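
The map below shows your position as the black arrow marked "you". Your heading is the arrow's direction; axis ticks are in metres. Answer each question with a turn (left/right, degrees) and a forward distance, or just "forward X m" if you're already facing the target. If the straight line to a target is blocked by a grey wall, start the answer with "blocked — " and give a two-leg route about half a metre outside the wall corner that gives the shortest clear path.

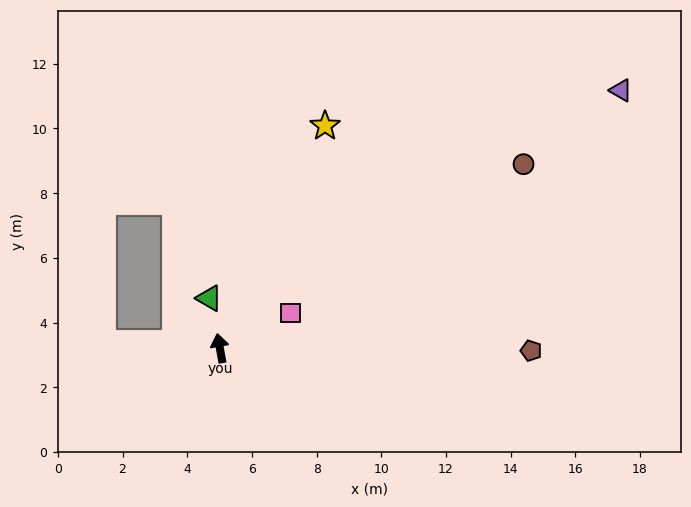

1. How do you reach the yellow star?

turn right 35°, forward 7.6 m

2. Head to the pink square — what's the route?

turn right 74°, forward 2.4 m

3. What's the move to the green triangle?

forward 1.6 m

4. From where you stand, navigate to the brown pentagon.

turn right 101°, forward 9.6 m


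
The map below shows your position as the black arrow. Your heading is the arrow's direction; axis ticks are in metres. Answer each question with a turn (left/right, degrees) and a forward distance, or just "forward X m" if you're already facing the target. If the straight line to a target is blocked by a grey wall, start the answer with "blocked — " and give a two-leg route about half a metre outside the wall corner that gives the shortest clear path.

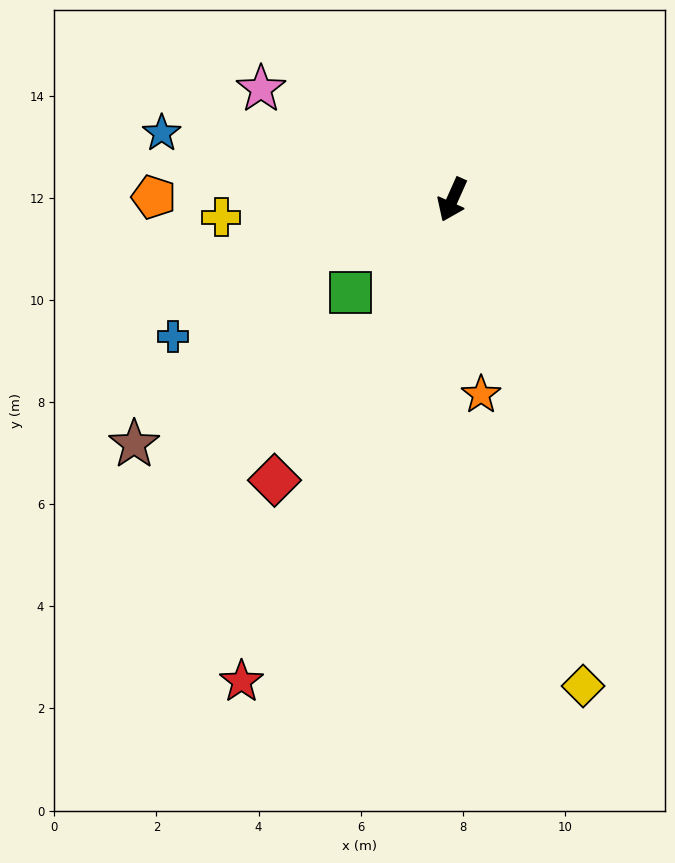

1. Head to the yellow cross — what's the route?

turn right 62°, forward 4.5 m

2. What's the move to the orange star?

turn left 32°, forward 3.9 m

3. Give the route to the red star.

forward 10.3 m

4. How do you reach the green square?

turn right 24°, forward 2.7 m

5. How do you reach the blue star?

turn right 79°, forward 5.8 m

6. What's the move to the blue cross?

turn right 40°, forward 6.1 m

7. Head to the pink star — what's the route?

turn right 96°, forward 4.3 m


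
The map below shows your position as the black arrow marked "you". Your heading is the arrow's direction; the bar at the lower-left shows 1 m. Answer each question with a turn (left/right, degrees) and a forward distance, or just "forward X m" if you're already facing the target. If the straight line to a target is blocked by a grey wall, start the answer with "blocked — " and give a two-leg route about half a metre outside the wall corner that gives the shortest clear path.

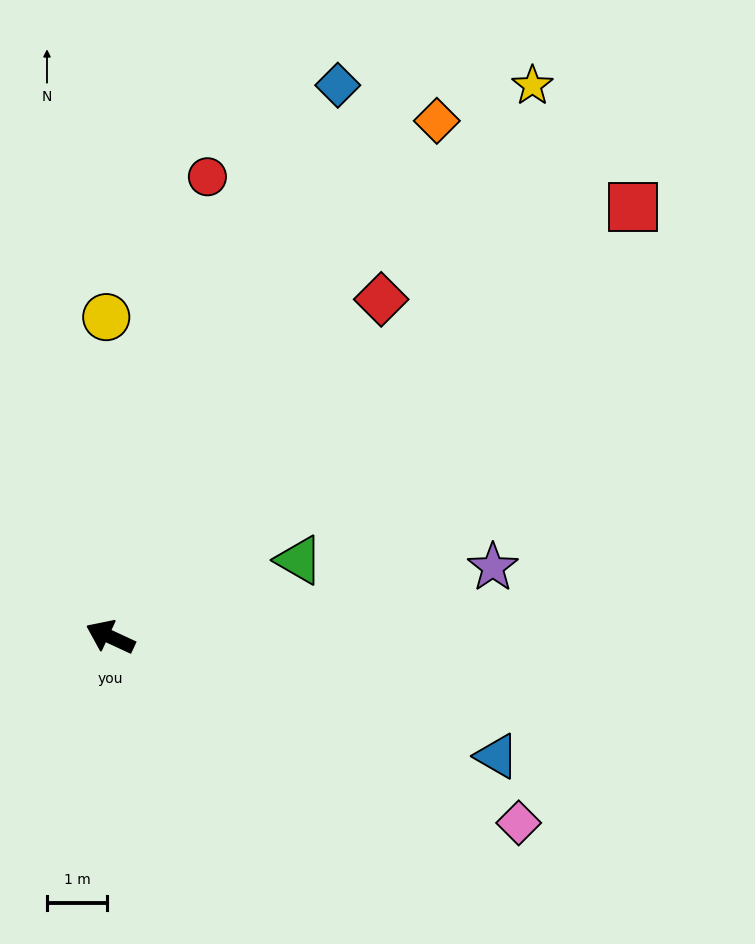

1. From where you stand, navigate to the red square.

turn right 116°, forward 11.3 m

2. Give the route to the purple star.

turn right 145°, forward 6.5 m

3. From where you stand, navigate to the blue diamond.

turn right 88°, forward 10.0 m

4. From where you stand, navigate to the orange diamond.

turn right 97°, forward 10.2 m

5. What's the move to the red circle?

turn right 77°, forward 7.9 m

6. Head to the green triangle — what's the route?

turn right 133°, forward 3.4 m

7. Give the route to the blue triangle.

turn right 172°, forward 6.8 m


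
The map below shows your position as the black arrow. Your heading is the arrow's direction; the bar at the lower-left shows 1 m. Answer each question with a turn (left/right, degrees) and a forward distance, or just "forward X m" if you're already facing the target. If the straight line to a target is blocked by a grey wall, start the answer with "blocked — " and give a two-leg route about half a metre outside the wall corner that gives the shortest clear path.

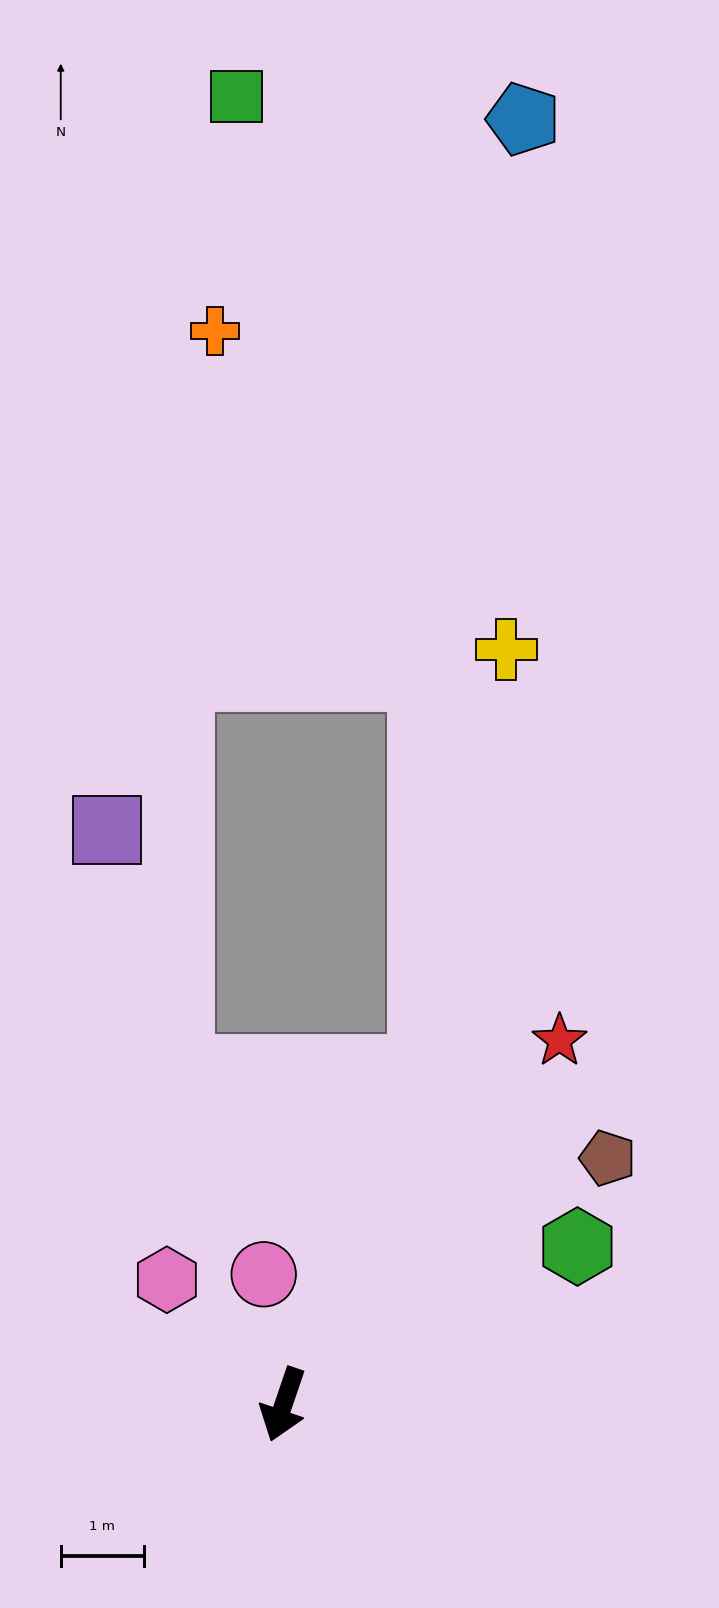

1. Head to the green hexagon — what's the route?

turn left 137°, forward 4.0 m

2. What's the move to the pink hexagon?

turn right 118°, forward 2.1 m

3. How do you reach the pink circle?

turn right 153°, forward 1.6 m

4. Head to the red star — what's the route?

turn left 162°, forward 5.5 m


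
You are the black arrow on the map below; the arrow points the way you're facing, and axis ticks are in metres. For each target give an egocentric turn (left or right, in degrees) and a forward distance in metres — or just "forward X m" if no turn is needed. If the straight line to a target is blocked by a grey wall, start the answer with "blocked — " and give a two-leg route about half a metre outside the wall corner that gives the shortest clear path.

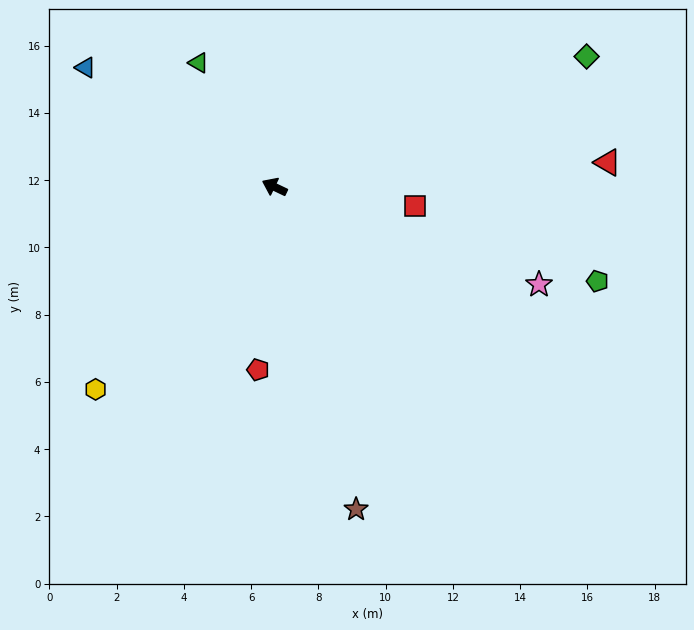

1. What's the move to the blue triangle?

turn right 7°, forward 6.7 m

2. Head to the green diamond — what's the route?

turn right 132°, forward 10.1 m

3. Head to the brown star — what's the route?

turn left 130°, forward 9.9 m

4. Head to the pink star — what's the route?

turn right 175°, forward 8.4 m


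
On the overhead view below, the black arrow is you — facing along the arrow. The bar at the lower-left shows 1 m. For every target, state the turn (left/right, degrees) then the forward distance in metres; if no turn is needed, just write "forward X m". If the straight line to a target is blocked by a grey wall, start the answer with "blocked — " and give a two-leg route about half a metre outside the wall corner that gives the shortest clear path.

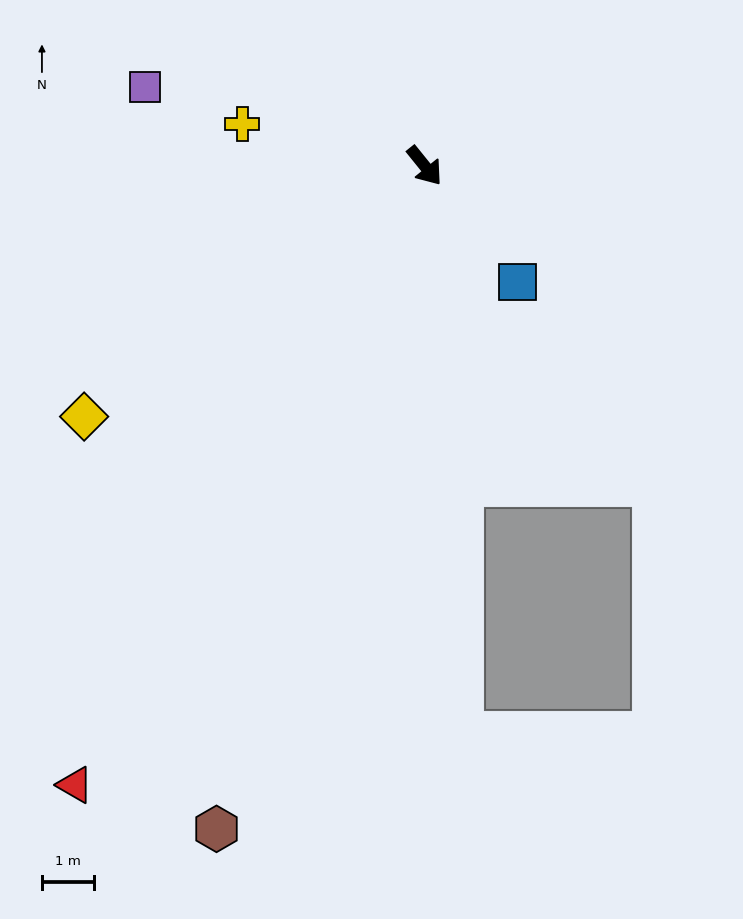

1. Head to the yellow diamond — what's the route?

turn right 93°, forward 8.1 m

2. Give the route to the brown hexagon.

turn right 56°, forward 13.4 m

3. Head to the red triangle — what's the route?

turn right 68°, forward 13.7 m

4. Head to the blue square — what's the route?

forward 2.9 m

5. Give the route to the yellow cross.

turn right 142°, forward 3.6 m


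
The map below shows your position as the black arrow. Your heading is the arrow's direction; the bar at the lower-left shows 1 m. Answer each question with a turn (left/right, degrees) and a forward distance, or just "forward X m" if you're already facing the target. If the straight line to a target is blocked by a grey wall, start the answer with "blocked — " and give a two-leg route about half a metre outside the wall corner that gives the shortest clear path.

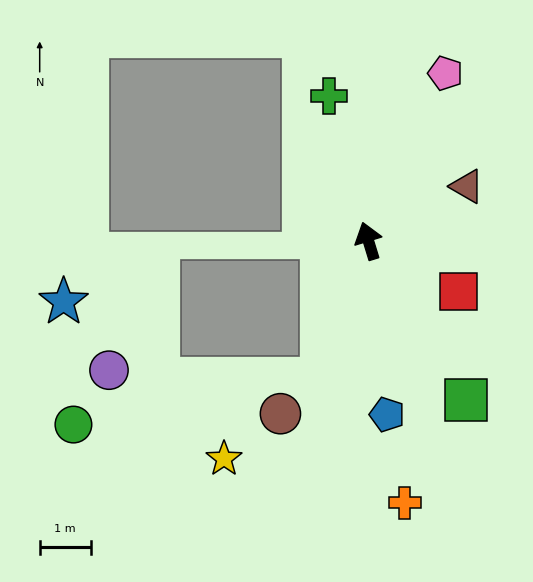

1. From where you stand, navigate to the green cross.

forward 2.9 m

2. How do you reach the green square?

turn right 166°, forward 3.7 m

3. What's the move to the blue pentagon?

turn left 169°, forward 3.4 m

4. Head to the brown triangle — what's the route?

turn right 78°, forward 2.2 m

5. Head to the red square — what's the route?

turn right 137°, forward 2.0 m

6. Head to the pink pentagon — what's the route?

turn right 42°, forward 3.6 m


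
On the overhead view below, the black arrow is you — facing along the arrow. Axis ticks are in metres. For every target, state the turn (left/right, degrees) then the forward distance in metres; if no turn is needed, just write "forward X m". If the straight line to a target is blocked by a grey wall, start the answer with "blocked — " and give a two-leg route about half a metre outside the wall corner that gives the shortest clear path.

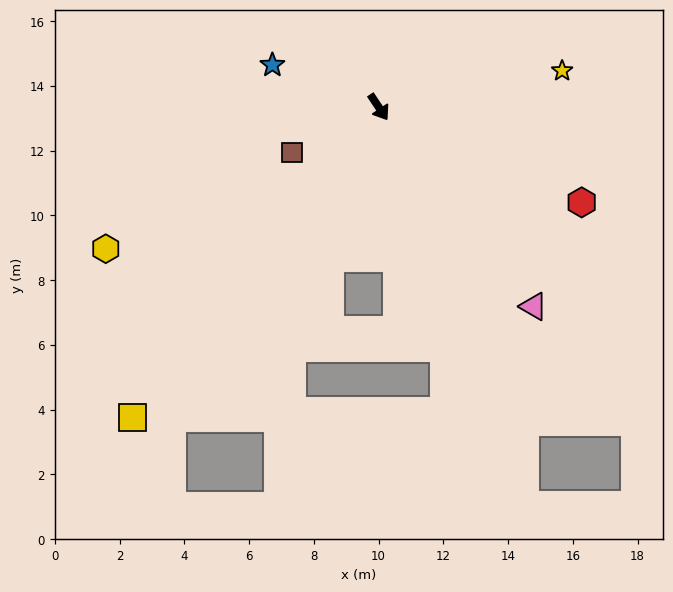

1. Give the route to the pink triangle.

turn left 4°, forward 7.8 m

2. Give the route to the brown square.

turn right 96°, forward 3.0 m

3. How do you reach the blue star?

turn right 145°, forward 3.5 m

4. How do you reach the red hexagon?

turn left 31°, forward 6.9 m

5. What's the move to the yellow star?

turn left 68°, forward 5.8 m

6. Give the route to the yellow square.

turn right 72°, forward 12.2 m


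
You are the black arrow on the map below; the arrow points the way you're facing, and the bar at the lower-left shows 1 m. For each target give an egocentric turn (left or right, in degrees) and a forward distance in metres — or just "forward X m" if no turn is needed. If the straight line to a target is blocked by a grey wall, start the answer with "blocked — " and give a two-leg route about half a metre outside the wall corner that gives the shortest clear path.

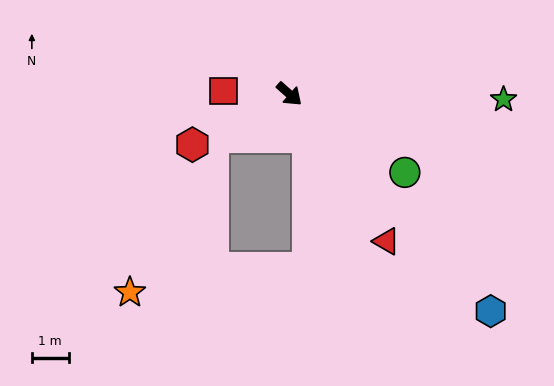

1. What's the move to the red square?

turn right 141°, forward 1.8 m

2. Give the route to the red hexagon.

turn right 111°, forward 3.0 m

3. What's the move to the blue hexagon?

turn right 6°, forward 8.1 m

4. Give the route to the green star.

turn left 40°, forward 5.8 m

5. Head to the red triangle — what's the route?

turn right 15°, forward 4.8 m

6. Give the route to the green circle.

turn left 7°, forward 3.8 m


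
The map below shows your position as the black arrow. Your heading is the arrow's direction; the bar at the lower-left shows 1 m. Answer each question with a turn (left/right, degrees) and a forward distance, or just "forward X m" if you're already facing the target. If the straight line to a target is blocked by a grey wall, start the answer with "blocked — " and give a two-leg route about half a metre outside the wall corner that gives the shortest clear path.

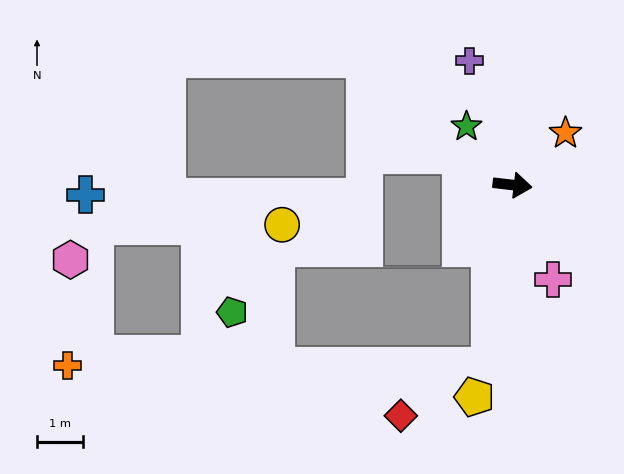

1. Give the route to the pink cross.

turn right 60°, forward 2.2 m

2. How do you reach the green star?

turn left 135°, forward 1.6 m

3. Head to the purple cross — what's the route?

turn left 116°, forward 2.8 m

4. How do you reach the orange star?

turn left 51°, forward 1.6 m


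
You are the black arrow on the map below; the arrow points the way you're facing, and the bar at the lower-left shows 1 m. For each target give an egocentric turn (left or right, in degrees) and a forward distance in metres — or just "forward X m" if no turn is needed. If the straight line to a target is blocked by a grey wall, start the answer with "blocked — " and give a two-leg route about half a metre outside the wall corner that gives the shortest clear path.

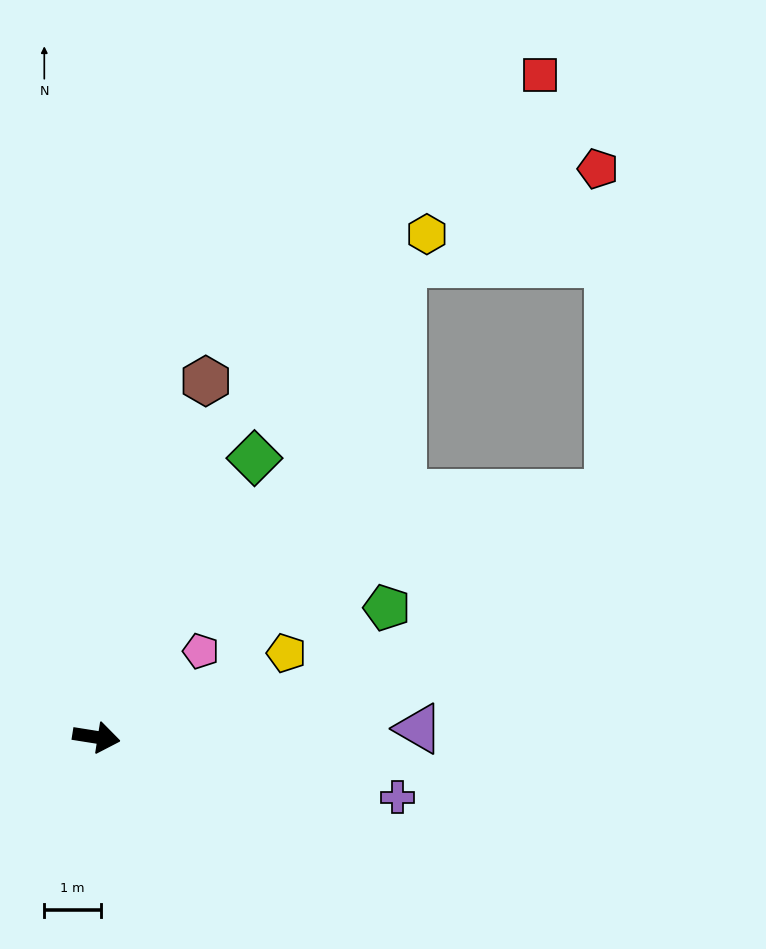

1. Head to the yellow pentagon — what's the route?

turn left 33°, forward 3.7 m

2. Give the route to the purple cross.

turn right 2°, forward 5.4 m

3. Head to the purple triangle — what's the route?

turn left 11°, forward 5.7 m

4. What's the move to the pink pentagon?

turn left 48°, forward 2.4 m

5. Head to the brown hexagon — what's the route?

turn left 82°, forward 6.6 m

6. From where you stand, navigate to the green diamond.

turn left 69°, forward 5.7 m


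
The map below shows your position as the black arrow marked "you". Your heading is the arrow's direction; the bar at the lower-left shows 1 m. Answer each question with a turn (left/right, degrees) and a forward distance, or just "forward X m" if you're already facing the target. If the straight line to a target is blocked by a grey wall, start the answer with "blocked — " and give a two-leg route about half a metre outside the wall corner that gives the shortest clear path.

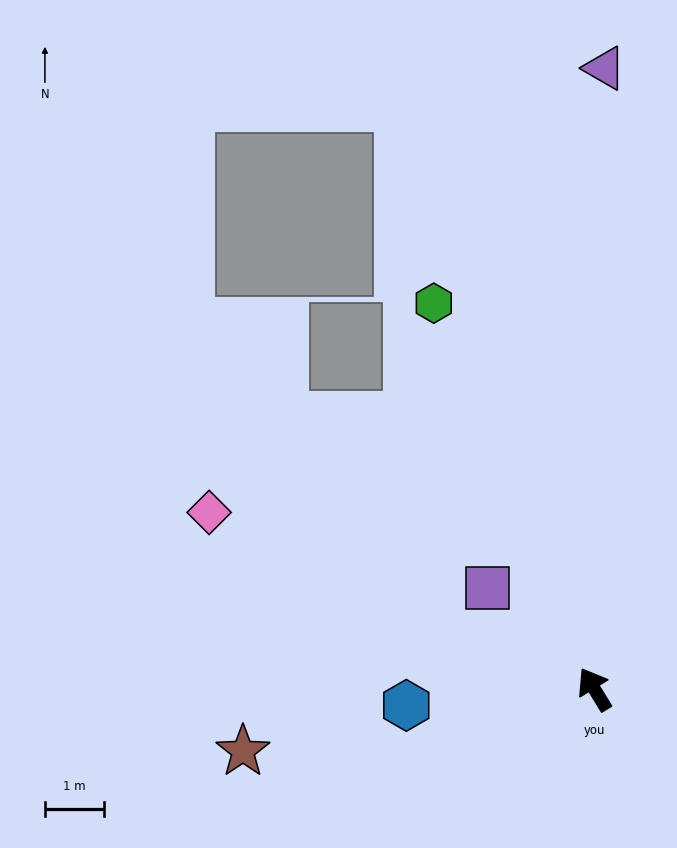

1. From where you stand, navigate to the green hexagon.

turn right 9°, forward 7.0 m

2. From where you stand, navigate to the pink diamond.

turn left 34°, forward 7.1 m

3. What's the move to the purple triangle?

turn right 32°, forward 10.5 m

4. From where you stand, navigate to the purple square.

turn left 15°, forward 2.5 m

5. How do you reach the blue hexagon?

turn left 64°, forward 3.2 m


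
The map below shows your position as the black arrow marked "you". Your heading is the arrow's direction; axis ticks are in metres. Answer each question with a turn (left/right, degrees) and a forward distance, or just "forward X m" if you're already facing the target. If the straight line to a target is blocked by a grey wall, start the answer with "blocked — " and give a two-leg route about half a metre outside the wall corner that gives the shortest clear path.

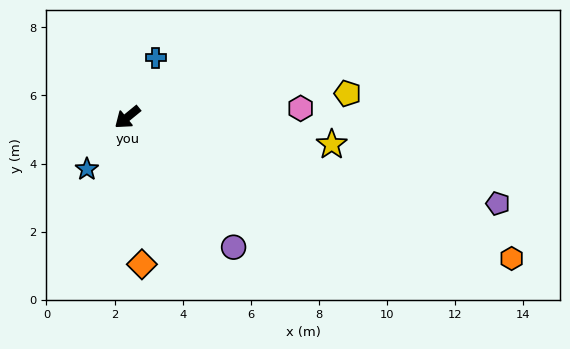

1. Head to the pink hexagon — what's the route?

turn left 144°, forward 5.1 m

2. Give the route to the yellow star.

turn left 133°, forward 6.1 m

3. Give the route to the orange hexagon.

turn left 121°, forward 12.0 m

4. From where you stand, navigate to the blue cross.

turn right 155°, forward 1.9 m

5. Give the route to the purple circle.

turn left 90°, forward 4.9 m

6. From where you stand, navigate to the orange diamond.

turn left 56°, forward 4.3 m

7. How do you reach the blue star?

turn left 13°, forward 1.9 m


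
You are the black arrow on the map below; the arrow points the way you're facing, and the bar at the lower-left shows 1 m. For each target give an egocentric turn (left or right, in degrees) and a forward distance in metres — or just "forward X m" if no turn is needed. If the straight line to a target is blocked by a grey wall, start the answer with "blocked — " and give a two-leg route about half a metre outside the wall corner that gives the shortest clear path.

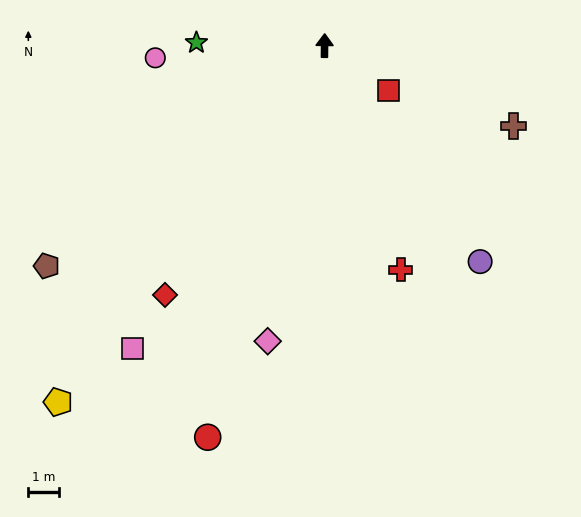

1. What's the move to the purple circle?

turn right 144°, forward 8.6 m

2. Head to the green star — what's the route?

turn left 89°, forward 4.1 m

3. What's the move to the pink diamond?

turn left 170°, forward 9.7 m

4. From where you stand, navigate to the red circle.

turn left 164°, forward 13.2 m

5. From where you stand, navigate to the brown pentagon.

turn left 129°, forward 11.4 m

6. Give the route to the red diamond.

turn left 148°, forward 9.5 m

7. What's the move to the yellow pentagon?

turn left 144°, forward 14.4 m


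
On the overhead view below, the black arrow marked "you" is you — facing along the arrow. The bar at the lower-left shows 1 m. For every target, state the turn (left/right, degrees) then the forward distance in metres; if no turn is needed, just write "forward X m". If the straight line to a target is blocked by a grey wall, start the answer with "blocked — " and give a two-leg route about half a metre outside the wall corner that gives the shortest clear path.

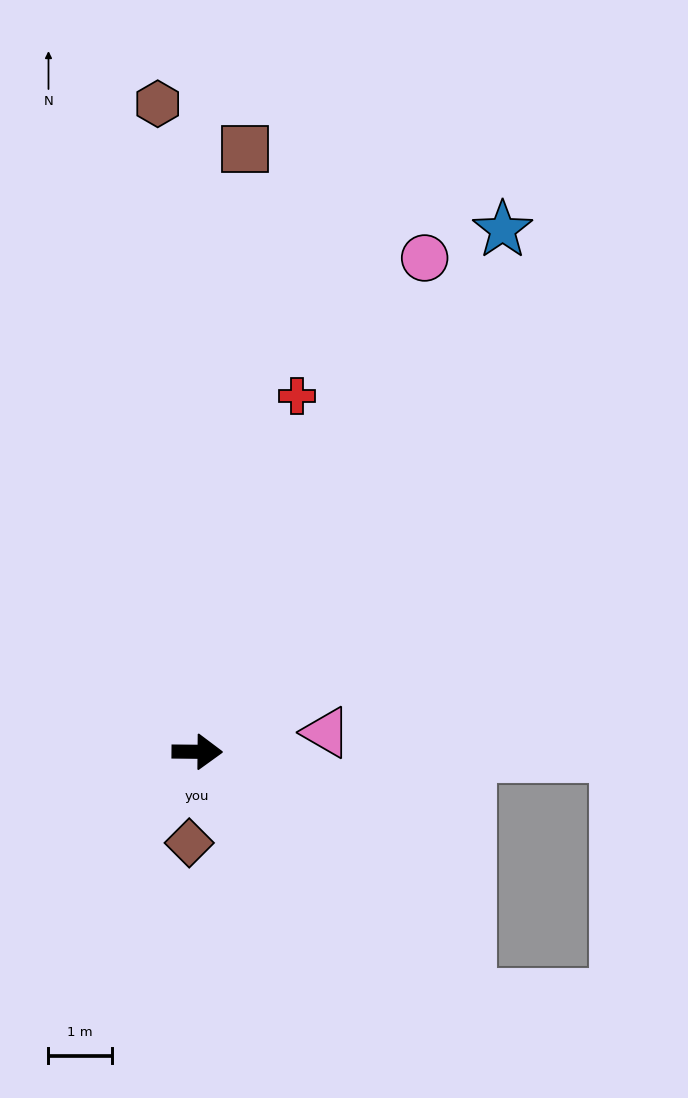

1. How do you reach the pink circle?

turn left 66°, forward 8.6 m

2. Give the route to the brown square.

turn left 86°, forward 9.6 m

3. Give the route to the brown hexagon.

turn left 94°, forward 10.3 m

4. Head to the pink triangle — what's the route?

turn left 9°, forward 2.1 m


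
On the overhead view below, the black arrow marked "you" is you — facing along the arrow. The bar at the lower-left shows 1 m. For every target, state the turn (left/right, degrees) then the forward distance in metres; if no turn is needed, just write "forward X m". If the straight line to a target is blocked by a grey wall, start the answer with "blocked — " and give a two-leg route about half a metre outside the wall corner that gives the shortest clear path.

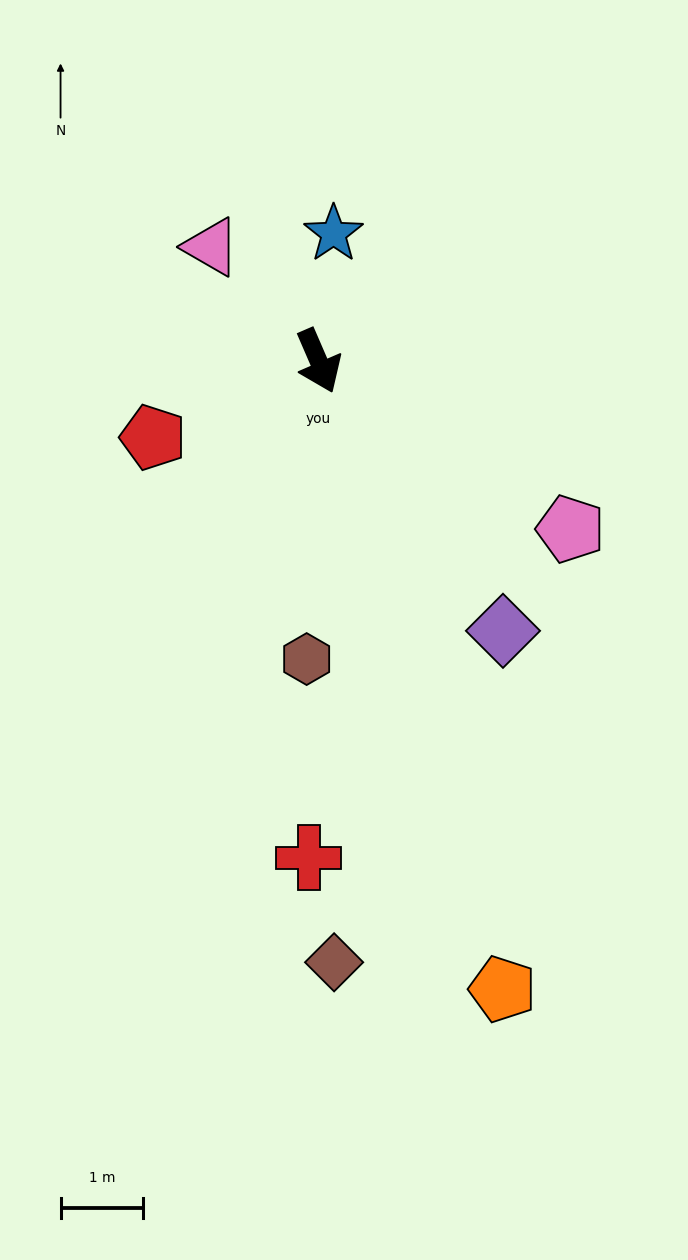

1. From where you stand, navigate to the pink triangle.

turn right 160°, forward 1.9 m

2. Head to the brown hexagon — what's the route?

turn right 26°, forward 3.6 m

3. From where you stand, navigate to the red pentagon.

turn right 89°, forward 2.2 m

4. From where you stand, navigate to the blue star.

turn left 150°, forward 1.6 m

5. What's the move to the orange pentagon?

turn right 7°, forward 7.9 m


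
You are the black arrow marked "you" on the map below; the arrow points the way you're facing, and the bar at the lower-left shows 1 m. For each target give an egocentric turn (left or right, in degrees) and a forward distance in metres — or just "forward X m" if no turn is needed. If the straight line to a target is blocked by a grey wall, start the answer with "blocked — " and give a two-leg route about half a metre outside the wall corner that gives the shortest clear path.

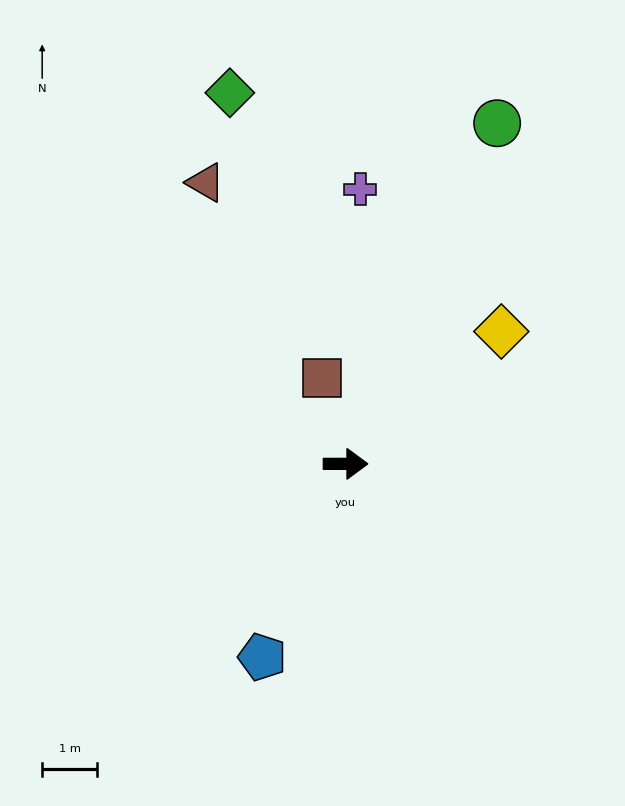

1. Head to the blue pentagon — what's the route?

turn right 113°, forward 3.8 m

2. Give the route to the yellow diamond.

turn left 40°, forward 3.7 m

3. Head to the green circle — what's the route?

turn left 66°, forward 6.8 m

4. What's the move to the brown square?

turn left 105°, forward 1.6 m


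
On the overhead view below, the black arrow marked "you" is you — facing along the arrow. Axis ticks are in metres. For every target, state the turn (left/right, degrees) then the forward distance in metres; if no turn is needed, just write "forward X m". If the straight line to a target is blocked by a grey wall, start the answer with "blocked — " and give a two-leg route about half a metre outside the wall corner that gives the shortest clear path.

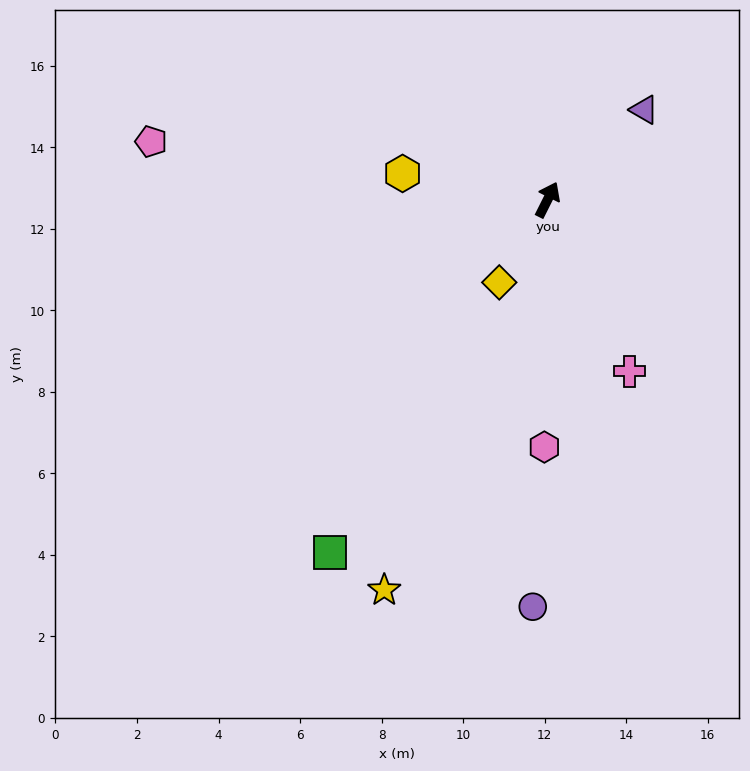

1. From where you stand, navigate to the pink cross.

turn right 128°, forward 4.7 m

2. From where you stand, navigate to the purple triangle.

turn right 20°, forward 3.2 m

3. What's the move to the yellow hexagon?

turn left 106°, forward 3.6 m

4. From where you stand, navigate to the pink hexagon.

turn right 154°, forward 6.1 m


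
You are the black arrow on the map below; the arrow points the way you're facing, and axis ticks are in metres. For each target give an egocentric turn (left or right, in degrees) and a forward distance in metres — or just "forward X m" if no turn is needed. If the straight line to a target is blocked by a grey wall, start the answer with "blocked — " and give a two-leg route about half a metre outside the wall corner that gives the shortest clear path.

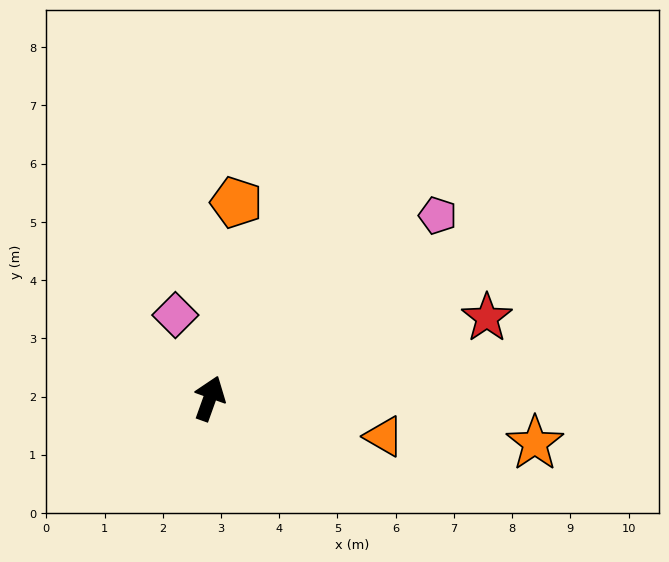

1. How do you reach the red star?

turn right 54°, forward 5.0 m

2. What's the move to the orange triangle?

turn right 83°, forward 3.1 m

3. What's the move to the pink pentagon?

turn right 32°, forward 5.0 m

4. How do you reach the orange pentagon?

turn left 12°, forward 3.4 m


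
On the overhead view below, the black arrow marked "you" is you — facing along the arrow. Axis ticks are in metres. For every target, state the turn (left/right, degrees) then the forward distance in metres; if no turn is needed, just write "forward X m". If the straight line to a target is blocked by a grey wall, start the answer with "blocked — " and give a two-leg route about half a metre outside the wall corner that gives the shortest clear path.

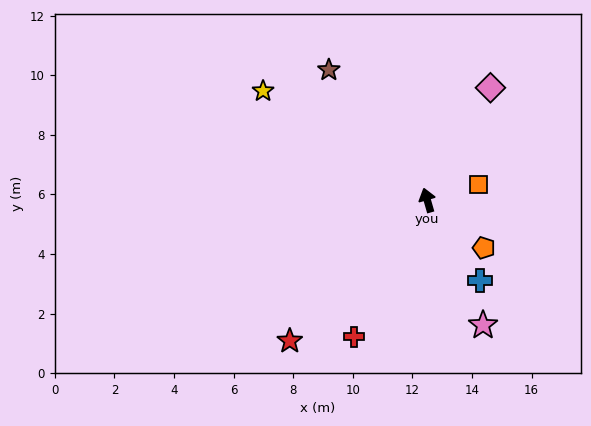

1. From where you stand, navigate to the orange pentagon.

turn right 146°, forward 2.5 m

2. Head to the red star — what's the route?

turn left 120°, forward 6.6 m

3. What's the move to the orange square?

turn right 89°, forward 1.8 m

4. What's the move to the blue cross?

turn right 163°, forward 3.2 m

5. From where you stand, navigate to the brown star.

turn left 21°, forward 5.5 m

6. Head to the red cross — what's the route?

turn left 136°, forward 5.2 m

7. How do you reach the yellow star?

turn left 40°, forward 6.6 m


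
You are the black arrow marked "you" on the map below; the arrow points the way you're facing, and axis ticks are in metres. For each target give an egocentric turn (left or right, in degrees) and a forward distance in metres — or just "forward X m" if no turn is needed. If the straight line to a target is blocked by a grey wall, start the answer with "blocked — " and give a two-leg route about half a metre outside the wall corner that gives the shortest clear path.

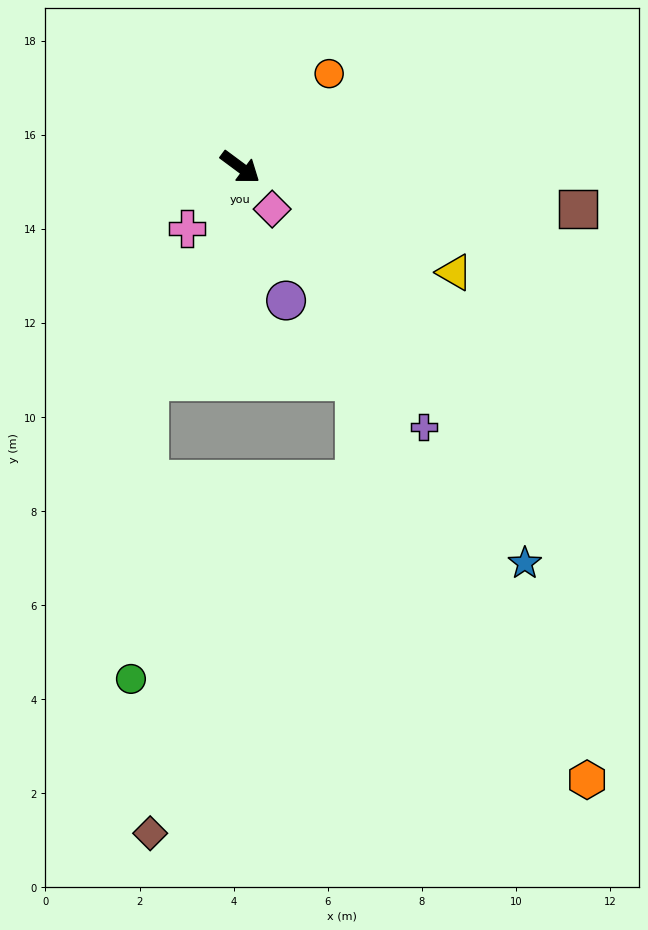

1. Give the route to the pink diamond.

turn right 16°, forward 1.1 m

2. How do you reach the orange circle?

turn left 83°, forward 2.7 m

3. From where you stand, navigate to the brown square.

turn left 29°, forward 7.2 m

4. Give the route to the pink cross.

turn right 94°, forward 1.7 m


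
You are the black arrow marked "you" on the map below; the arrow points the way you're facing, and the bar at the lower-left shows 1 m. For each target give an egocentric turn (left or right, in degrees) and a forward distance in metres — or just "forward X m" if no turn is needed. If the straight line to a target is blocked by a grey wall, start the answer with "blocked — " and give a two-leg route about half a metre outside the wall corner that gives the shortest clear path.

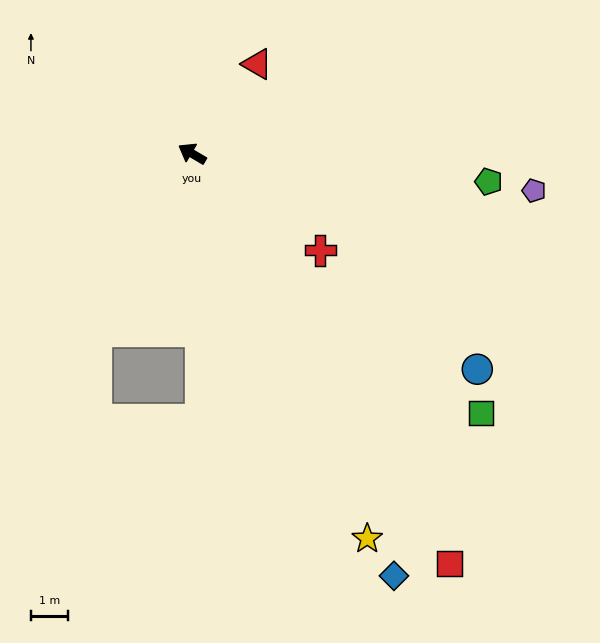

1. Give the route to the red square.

turn left 153°, forward 13.2 m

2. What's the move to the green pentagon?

turn right 155°, forward 8.1 m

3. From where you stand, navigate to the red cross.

turn left 174°, forward 4.4 m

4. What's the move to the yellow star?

turn left 145°, forward 11.5 m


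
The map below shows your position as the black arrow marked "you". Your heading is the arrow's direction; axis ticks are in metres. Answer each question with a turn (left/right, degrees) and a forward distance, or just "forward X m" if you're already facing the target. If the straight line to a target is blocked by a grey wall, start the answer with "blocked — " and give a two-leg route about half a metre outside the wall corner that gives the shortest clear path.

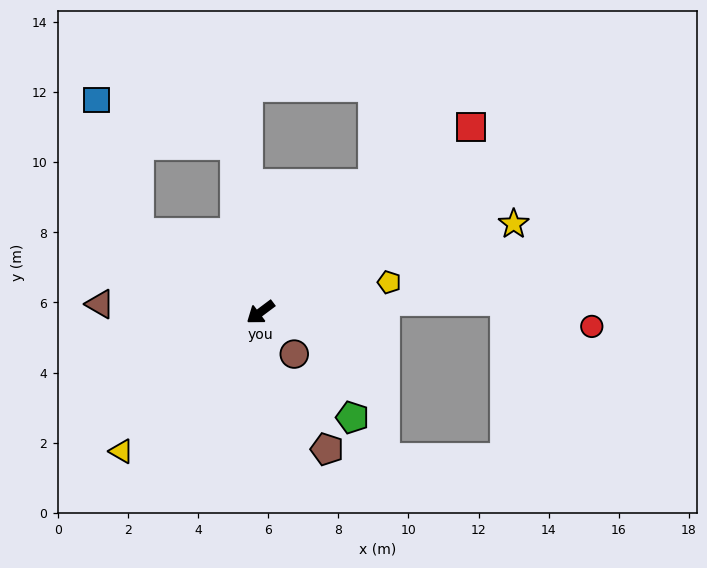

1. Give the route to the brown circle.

turn left 92°, forward 1.5 m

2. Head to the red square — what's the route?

turn right 175°, forward 8.0 m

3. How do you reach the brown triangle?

turn right 40°, forward 4.6 m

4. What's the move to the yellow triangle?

turn left 8°, forward 5.6 m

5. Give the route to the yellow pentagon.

turn left 156°, forward 3.8 m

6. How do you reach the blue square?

blocked — turn right 70°, forward 4.1 m, then turn right 39°, forward 4.0 m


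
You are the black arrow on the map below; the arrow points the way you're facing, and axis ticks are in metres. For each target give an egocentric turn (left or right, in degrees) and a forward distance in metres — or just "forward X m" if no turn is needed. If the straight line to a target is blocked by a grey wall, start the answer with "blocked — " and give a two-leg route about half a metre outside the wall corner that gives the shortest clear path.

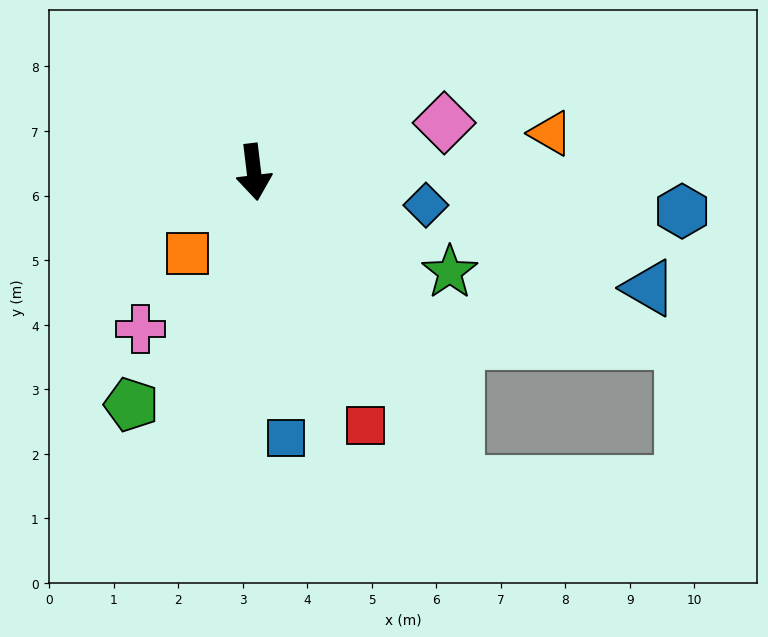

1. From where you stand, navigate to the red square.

turn left 17°, forward 4.3 m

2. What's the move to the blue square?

forward 4.2 m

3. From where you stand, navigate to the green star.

turn left 56°, forward 3.4 m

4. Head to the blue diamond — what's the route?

turn left 72°, forward 2.7 m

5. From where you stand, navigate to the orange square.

turn right 46°, forward 1.6 m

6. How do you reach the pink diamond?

turn left 98°, forward 3.0 m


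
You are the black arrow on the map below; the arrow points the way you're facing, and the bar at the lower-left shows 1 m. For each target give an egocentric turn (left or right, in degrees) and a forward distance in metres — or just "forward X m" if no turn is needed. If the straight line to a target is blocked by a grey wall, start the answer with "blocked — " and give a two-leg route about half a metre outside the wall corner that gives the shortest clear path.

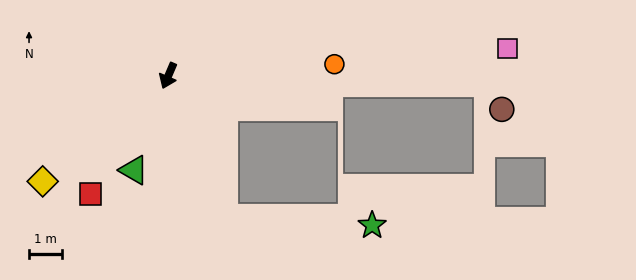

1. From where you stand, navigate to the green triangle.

turn left 3°, forward 3.1 m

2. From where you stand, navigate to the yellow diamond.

turn right 27°, forward 5.0 m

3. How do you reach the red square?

turn right 10°, forward 4.3 m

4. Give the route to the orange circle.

turn left 117°, forward 5.1 m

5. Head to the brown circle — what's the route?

blocked — turn left 112°, forward 9.8 m, then turn right 60°, forward 0.9 m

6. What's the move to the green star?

blocked — turn left 45°, forward 4.7 m, then turn left 65°, forward 4.5 m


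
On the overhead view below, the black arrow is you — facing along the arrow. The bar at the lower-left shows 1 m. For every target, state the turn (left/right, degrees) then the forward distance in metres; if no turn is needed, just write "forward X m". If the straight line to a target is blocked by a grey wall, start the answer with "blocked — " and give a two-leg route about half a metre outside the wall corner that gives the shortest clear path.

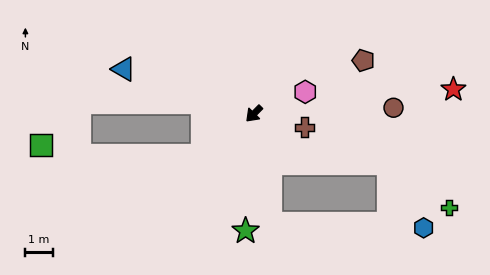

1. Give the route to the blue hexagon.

blocked — turn left 53°, forward 4.0 m, then turn left 80°, forward 5.5 m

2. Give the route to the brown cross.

turn left 120°, forward 1.9 m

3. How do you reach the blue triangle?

turn right 64°, forward 5.0 m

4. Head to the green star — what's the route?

turn left 41°, forward 4.3 m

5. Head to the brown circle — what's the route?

turn left 137°, forward 5.1 m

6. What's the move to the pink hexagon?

turn left 158°, forward 2.0 m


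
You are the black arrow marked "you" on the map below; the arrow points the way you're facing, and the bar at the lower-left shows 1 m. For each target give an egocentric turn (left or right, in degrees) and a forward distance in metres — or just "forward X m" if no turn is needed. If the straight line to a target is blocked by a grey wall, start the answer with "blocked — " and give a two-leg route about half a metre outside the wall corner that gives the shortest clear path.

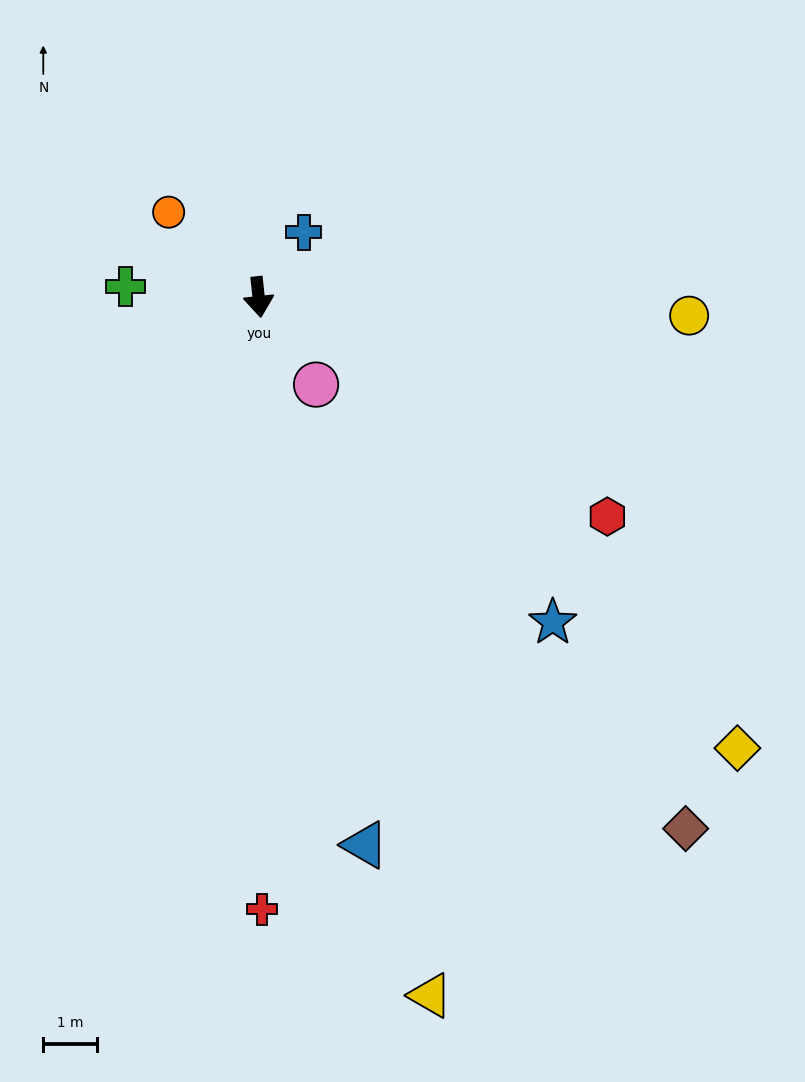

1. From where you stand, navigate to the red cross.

turn right 6°, forward 11.3 m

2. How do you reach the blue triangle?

turn left 5°, forward 10.3 m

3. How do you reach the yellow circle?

turn left 81°, forward 8.0 m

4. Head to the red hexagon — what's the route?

turn left 52°, forward 7.6 m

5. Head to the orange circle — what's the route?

turn right 139°, forward 2.3 m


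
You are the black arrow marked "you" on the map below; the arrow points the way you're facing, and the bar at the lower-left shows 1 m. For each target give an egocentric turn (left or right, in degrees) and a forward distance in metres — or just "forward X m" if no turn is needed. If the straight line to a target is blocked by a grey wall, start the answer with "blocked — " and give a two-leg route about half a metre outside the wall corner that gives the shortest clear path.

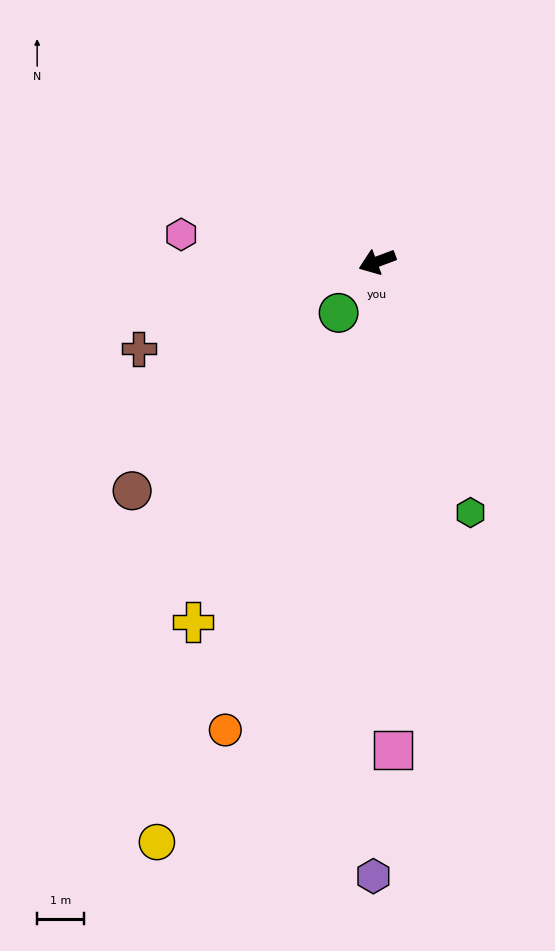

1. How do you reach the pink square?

turn left 71°, forward 10.4 m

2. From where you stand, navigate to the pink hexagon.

turn right 28°, forward 4.2 m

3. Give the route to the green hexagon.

turn left 90°, forward 5.7 m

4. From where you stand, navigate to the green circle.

turn left 33°, forward 1.4 m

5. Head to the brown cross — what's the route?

forward 5.4 m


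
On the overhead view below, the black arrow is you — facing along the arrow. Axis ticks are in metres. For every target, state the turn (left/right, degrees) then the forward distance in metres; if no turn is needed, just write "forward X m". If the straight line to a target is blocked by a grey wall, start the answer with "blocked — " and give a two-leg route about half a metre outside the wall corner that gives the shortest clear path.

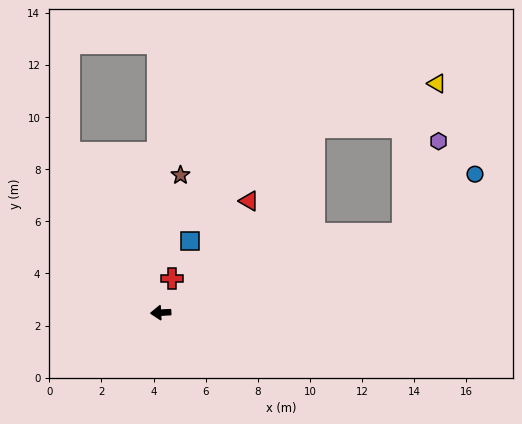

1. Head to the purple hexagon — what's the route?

blocked — turn right 165°, forward 9.8 m, then turn left 51°, forward 3.8 m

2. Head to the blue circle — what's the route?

blocked — turn right 165°, forward 9.8 m, then turn left 21°, forward 3.6 m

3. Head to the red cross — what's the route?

turn right 111°, forward 1.4 m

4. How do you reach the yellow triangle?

blocked — turn right 165°, forward 9.8 m, then turn left 59°, forward 5.9 m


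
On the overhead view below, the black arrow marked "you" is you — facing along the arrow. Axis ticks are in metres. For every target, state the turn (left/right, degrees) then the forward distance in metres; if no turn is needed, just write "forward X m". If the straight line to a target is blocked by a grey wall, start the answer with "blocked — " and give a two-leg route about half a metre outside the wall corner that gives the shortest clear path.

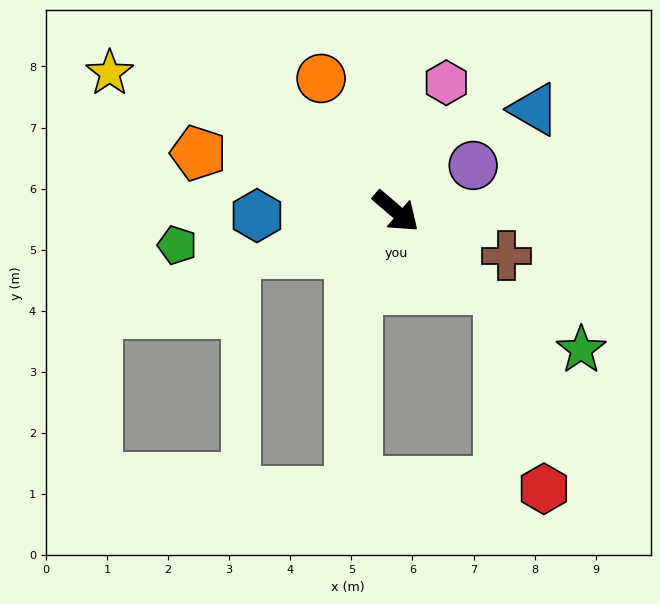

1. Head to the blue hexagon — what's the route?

turn right 138°, forward 2.3 m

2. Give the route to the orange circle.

turn left 160°, forward 2.5 m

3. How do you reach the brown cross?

turn left 19°, forward 1.9 m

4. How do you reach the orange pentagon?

turn right 156°, forward 3.4 m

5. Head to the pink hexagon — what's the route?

turn left 109°, forward 2.3 m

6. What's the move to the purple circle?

turn left 71°, forward 1.5 m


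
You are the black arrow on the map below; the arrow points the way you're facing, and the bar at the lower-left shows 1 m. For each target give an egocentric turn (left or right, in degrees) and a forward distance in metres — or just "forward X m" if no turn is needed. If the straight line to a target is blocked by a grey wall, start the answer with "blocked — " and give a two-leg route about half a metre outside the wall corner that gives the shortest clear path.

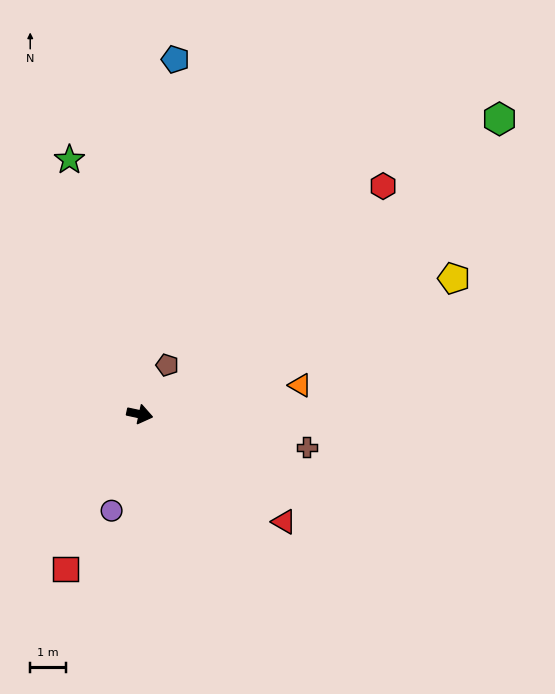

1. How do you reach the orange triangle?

turn left 22°, forward 4.6 m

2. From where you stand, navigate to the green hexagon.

turn left 52°, forward 13.1 m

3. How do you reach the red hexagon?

turn left 55°, forward 9.4 m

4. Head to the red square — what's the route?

turn right 103°, forward 4.8 m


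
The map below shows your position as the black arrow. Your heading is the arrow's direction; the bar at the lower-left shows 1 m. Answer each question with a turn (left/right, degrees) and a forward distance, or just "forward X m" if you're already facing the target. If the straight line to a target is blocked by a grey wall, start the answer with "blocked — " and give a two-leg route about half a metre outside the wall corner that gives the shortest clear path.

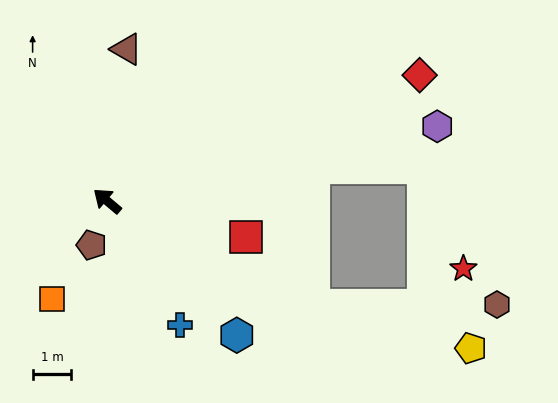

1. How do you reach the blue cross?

turn left 161°, forward 3.7 m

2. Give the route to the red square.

turn right 154°, forward 3.7 m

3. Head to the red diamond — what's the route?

turn right 118°, forward 8.7 m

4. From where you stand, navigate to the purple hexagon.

turn right 127°, forward 8.7 m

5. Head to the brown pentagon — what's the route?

turn left 111°, forward 1.2 m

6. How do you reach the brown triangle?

turn right 57°, forward 4.0 m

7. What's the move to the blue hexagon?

turn left 174°, forward 4.8 m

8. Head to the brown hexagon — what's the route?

blocked — turn right 167°, forward 6.0 m, then turn left 27°, forward 4.7 m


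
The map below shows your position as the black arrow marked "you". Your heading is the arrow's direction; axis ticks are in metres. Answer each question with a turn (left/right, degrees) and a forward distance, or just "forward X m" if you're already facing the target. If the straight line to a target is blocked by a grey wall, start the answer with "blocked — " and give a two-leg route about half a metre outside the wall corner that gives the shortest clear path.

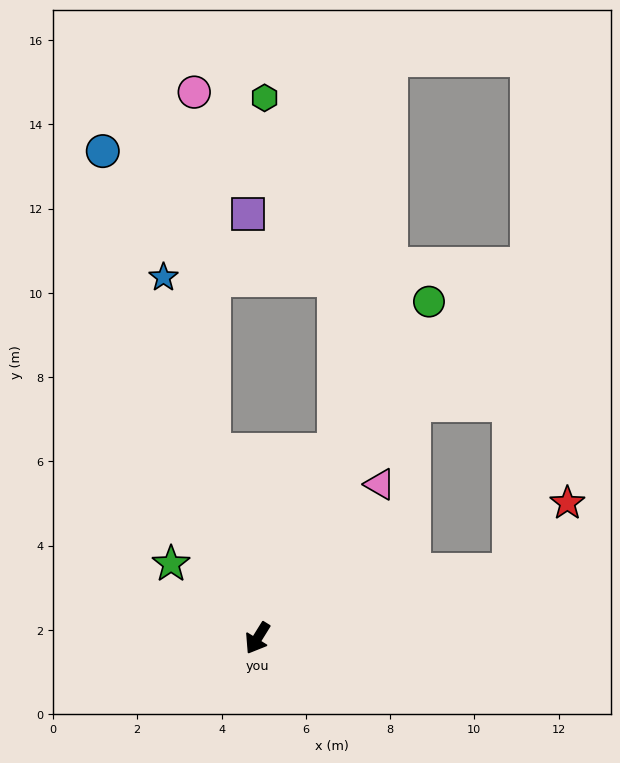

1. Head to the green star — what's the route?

turn right 99°, forward 2.7 m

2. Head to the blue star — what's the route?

turn right 134°, forward 8.9 m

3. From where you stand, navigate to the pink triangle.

turn left 173°, forward 4.7 m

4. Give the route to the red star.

blocked — turn left 137°, forward 6.2 m, then turn left 34°, forward 2.1 m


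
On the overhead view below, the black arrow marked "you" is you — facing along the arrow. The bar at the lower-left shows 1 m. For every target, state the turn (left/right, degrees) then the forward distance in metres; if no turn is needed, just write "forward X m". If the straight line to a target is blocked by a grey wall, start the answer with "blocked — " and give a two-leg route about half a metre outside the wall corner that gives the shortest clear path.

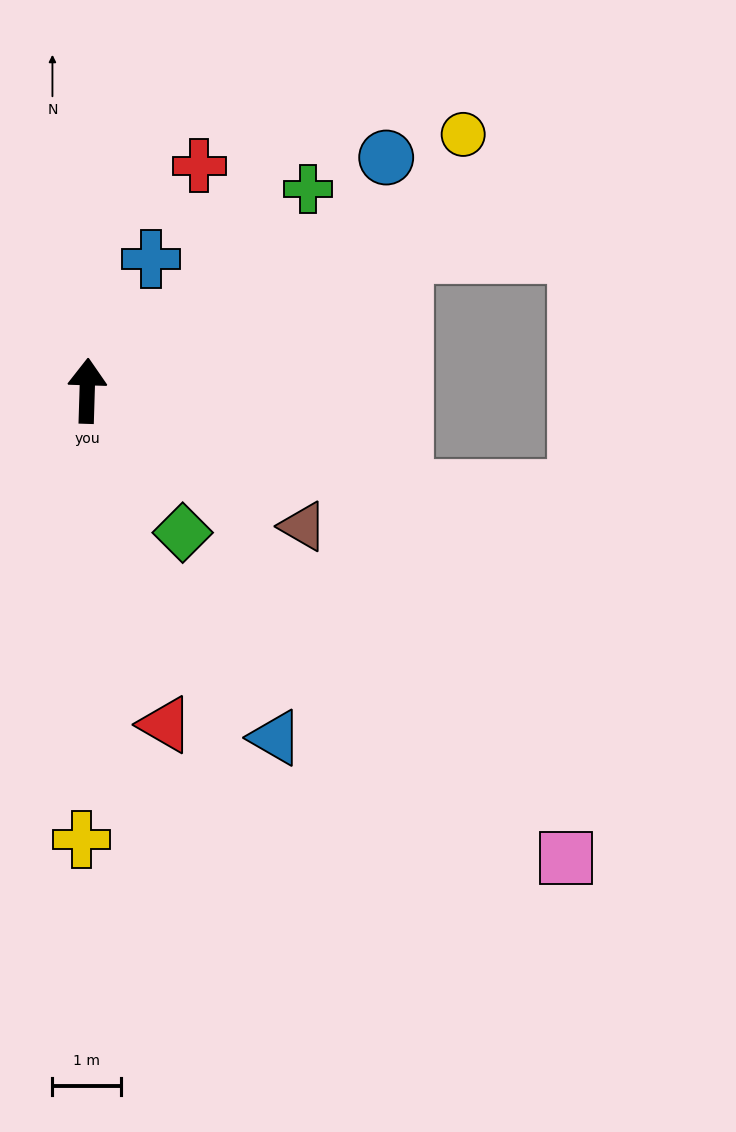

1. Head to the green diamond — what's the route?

turn right 144°, forward 2.5 m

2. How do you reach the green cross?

turn right 46°, forward 4.4 m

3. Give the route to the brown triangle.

turn right 120°, forward 3.7 m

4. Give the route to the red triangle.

turn right 165°, forward 5.0 m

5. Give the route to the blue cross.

turn right 24°, forward 2.1 m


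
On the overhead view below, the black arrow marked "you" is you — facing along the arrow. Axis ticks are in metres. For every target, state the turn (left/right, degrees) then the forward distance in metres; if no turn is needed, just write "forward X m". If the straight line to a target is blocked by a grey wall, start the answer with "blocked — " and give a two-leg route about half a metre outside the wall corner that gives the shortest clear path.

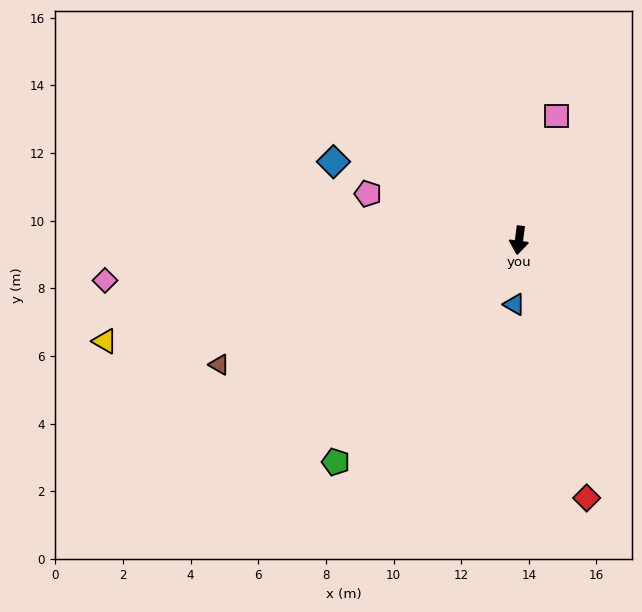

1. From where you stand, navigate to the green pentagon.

turn right 32°, forward 8.5 m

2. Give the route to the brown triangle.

turn right 60°, forward 9.6 m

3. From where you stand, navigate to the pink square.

turn left 171°, forward 3.8 m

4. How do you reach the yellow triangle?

turn right 69°, forward 12.6 m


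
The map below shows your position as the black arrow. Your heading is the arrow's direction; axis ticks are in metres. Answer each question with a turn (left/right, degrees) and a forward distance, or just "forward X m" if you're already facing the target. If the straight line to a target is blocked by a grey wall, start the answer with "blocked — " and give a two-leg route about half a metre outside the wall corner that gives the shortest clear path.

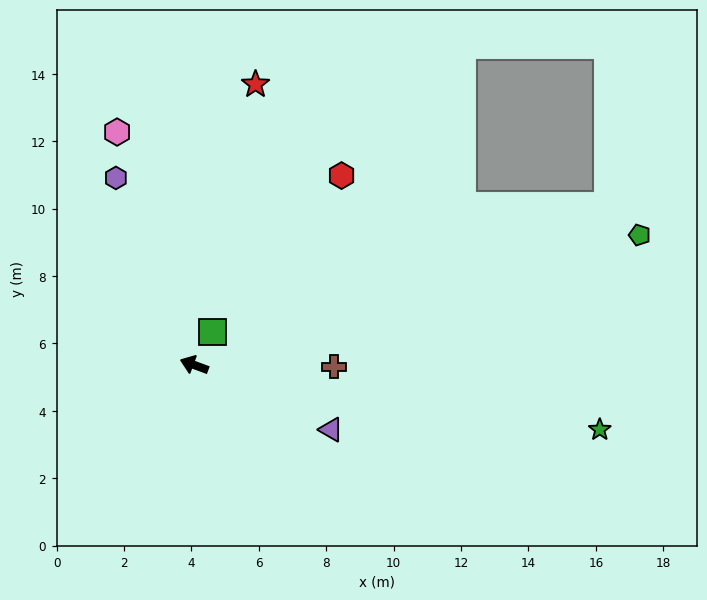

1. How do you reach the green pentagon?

turn right 143°, forward 13.8 m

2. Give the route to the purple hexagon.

turn right 47°, forward 6.0 m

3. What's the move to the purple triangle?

turn left 175°, forward 4.5 m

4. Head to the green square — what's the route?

turn right 99°, forward 1.1 m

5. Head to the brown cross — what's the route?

turn right 160°, forward 4.1 m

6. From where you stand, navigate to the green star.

turn right 169°, forward 12.2 m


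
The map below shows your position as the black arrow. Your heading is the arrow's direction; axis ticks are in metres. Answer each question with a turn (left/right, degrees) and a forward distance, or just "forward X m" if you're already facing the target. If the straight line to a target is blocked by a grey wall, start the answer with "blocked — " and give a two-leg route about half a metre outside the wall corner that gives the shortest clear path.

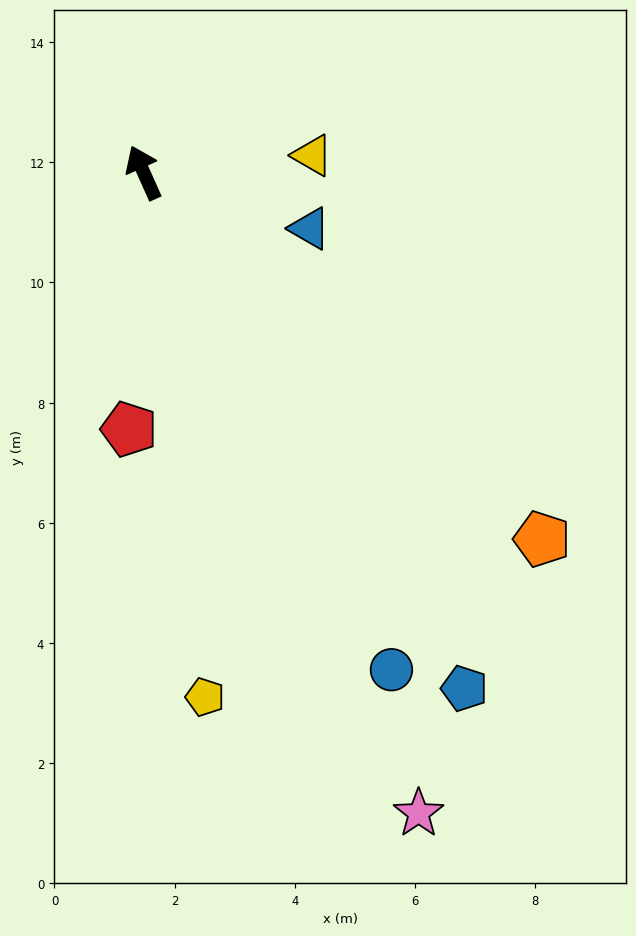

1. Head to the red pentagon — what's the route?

turn left 153°, forward 4.3 m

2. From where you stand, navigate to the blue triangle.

turn right 133°, forward 2.9 m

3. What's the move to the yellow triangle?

turn right 108°, forward 2.8 m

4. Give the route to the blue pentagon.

turn right 172°, forward 10.1 m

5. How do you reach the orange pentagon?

turn right 157°, forward 9.0 m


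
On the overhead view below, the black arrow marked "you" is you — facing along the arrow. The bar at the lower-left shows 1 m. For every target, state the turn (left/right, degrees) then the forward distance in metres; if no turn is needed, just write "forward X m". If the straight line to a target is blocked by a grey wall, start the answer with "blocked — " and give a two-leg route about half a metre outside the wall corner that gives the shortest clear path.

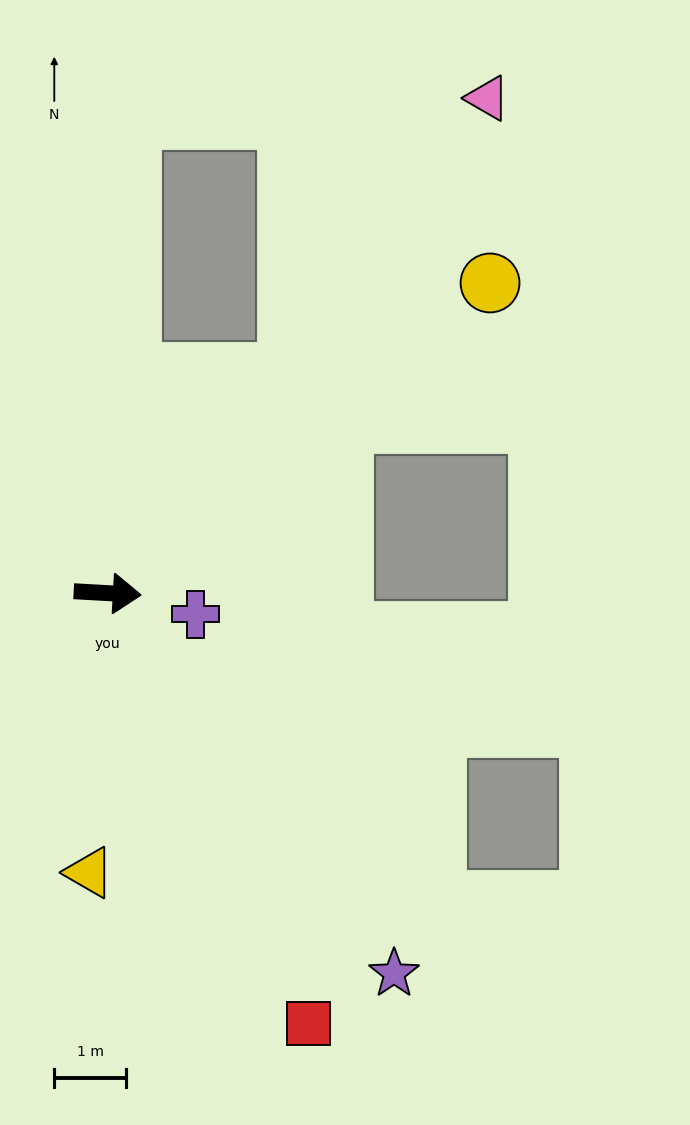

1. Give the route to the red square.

turn right 62°, forward 6.6 m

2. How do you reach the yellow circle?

turn left 42°, forward 6.8 m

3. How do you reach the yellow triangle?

turn right 91°, forward 3.9 m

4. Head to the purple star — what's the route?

turn right 50°, forward 6.6 m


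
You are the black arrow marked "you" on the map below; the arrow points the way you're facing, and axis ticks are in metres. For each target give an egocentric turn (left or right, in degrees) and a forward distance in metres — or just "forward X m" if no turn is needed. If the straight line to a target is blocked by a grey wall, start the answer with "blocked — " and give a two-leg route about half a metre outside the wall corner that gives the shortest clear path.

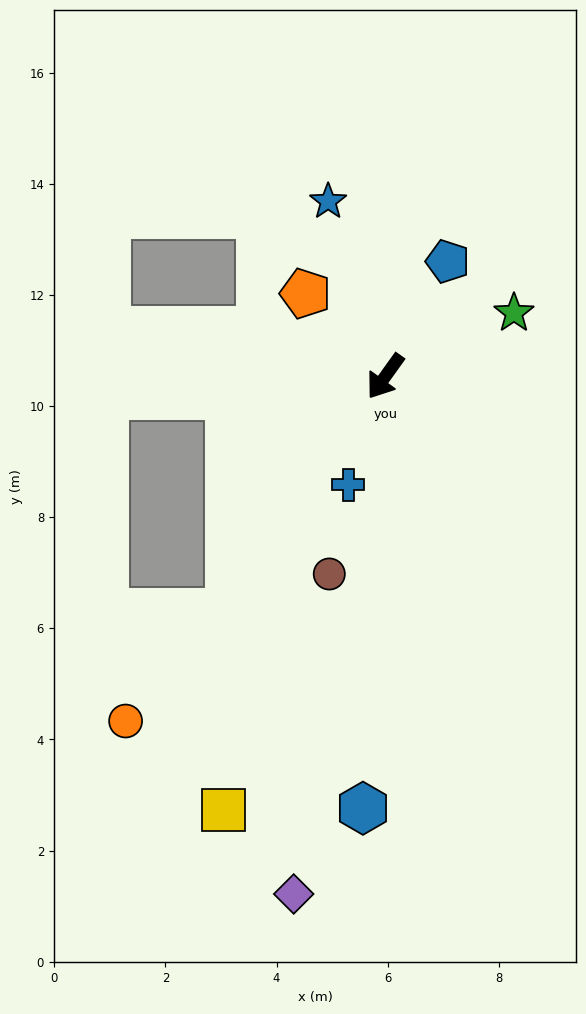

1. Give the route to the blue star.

turn right 126°, forward 3.3 m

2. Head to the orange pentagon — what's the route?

turn right 100°, forward 2.1 m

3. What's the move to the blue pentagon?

turn right 173°, forward 2.4 m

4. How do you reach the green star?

turn left 152°, forward 2.6 m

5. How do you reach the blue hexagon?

turn left 33°, forward 7.8 m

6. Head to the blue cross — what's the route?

turn left 17°, forward 2.1 m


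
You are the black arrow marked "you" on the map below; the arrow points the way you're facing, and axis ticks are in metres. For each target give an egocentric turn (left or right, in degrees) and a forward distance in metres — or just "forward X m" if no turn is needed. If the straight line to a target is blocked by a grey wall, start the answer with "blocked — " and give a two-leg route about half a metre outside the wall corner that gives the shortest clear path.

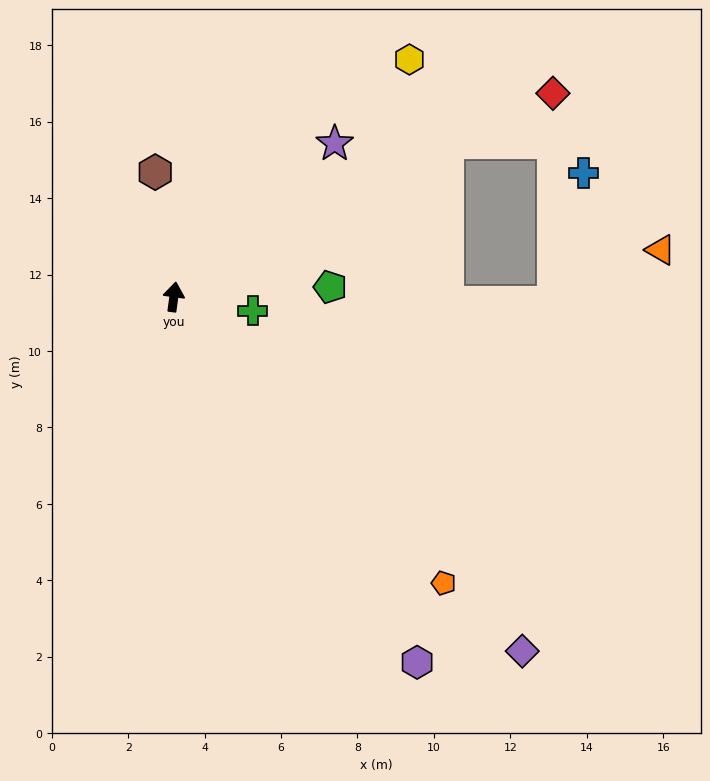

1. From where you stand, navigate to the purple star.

turn right 39°, forward 5.8 m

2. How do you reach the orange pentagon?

turn right 129°, forward 10.3 m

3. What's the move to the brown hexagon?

turn left 16°, forward 3.3 m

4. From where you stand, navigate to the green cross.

turn right 92°, forward 2.1 m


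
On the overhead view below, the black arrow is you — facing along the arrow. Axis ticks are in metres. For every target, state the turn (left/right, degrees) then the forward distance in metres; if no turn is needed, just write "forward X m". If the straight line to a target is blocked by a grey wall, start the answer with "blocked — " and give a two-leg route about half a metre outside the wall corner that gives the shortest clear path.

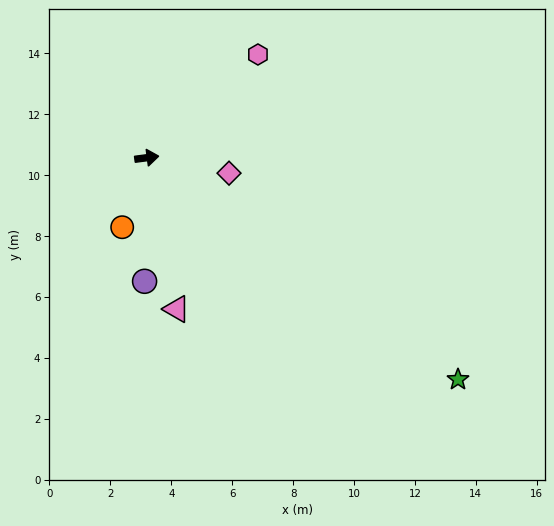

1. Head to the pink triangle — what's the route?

turn right 86°, forward 5.1 m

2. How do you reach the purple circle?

turn right 98°, forward 4.1 m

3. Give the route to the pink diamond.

turn right 18°, forward 2.7 m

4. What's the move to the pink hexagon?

turn left 35°, forward 5.0 m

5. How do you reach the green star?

turn right 43°, forward 12.5 m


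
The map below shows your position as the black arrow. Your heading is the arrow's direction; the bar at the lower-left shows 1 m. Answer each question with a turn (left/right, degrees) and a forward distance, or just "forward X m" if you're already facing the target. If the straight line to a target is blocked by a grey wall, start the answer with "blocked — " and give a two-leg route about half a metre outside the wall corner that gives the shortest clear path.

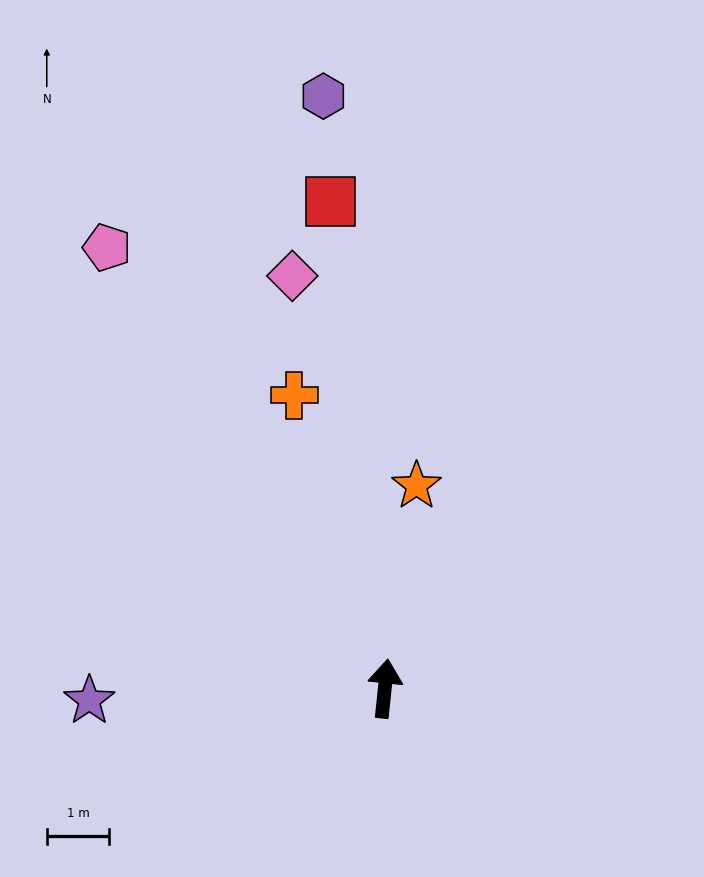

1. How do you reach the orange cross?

turn left 23°, forward 4.9 m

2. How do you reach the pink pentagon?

turn left 38°, forward 8.4 m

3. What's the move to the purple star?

turn left 98°, forward 4.7 m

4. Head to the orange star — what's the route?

turn right 3°, forward 3.3 m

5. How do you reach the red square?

turn left 12°, forward 7.9 m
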